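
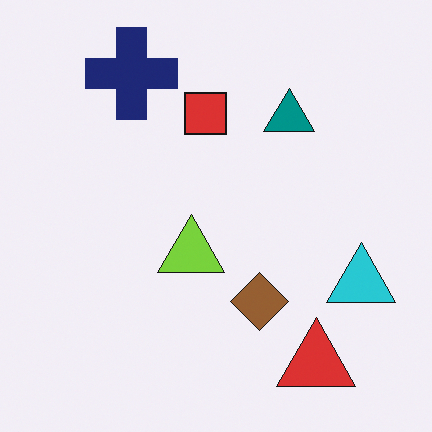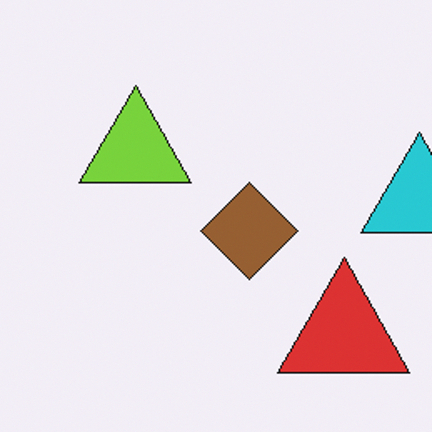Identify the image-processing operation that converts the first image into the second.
The transformation is: cropped tightly and scaled back up.

The visible shapes are larger and the field of view is narrower; shapes near the original edges may be partly or wholly outside the frame — a crop-and-rescale.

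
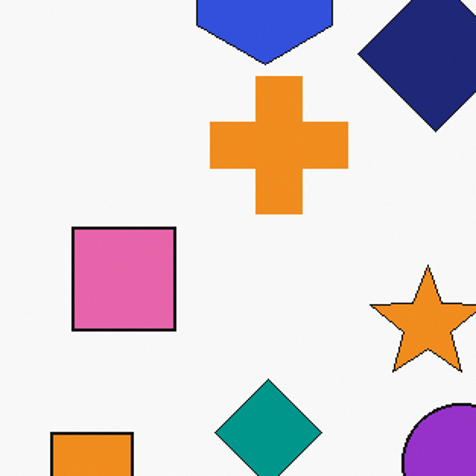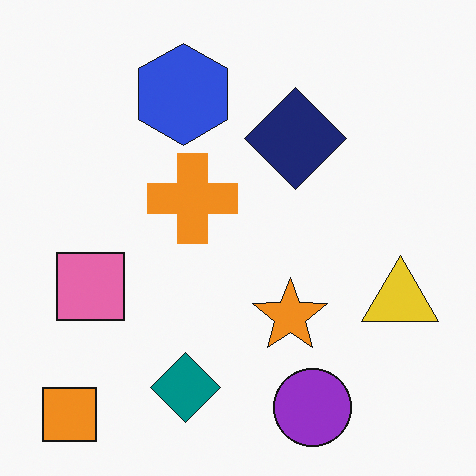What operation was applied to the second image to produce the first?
This is the original image cropped to a modestly smaller region and rescaled.

The visible shapes are larger and the field of view is narrower; shapes near the original edges may be partly or wholly outside the frame — a crop-and-rescale.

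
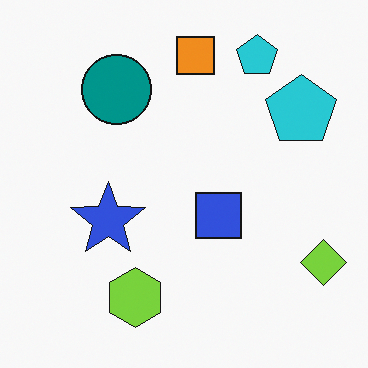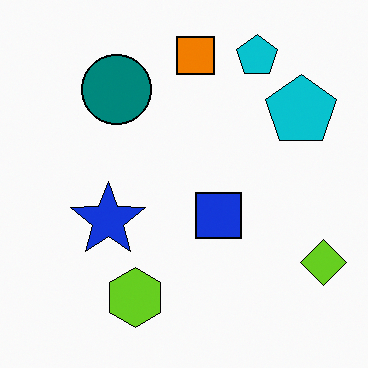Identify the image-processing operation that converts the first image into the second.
It was given slightly increased contrast.

Tones are pushed away from mid-grey across the whole image — a global contrast change.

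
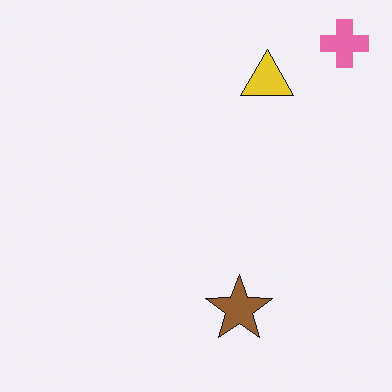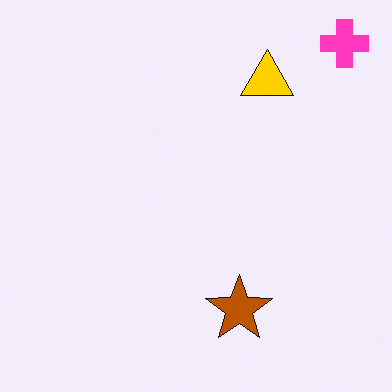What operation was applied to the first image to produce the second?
The transformation is: heavily oversaturated.

All colors are more vivid — a global saturation change.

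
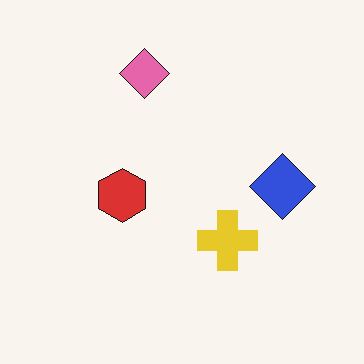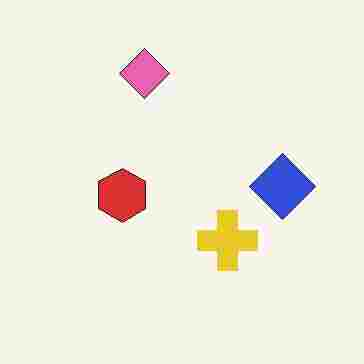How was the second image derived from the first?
It was degraded with heavy JPEG compression.

Blocky 8×8 compression artifacts appear around shape edges and the flat background shows ringing — characteristic JPEG degradation.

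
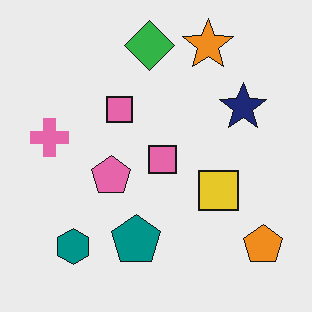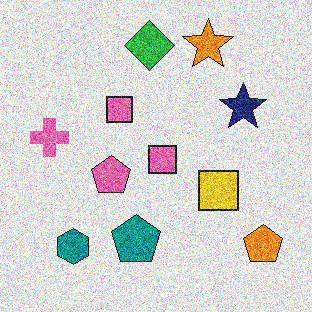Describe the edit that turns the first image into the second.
Degraded with a thick layer of grain.

Random speckle covers the whole image, including the flat background.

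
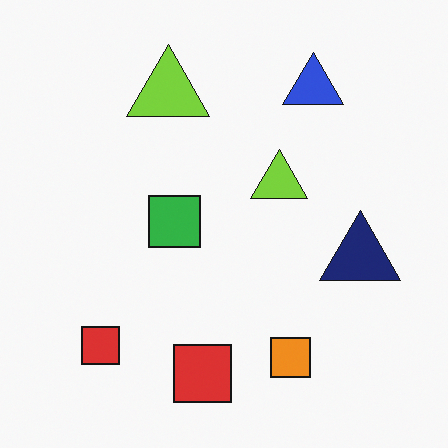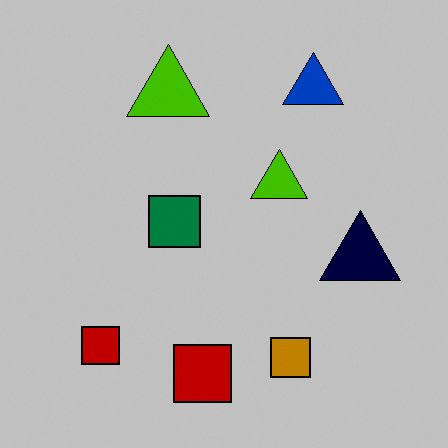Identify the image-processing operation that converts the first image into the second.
This is the original image aggressively posterized.

Each flat color has snapped to a coarser quantized level — most visibly, the near-white background has dropped to a flat grey.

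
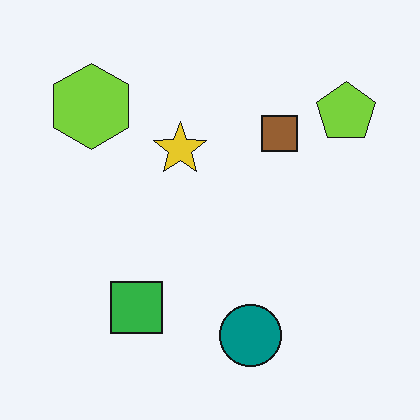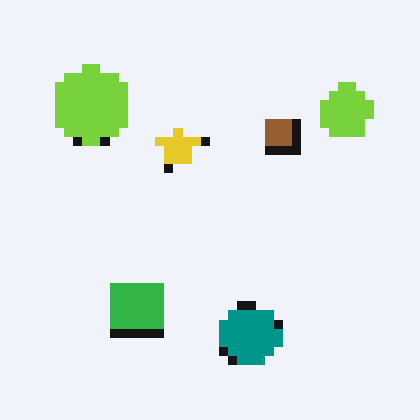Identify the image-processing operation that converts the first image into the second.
The transformation is: coarsely pixelated.

Shapes are reduced to large square blocks; fine edges and outlines are lost — a downscale-then-upscale (mosaic) effect.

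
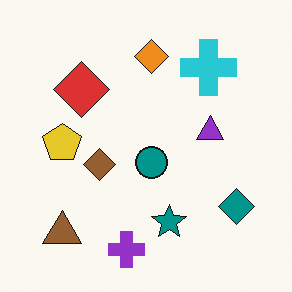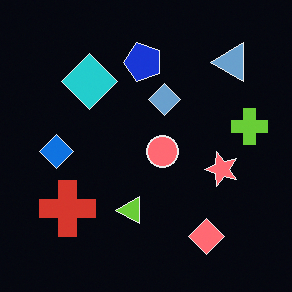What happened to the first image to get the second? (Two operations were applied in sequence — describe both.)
The image was color-inverted (negative), then transposed (reflected across the top-left ↔ bottom-right diagonal).

The light background has become dark and every shape's color is its complement — a photographic negative. Shapes have swapped their row and column positions — what was in the top-right is now in the bottom-left — a diagonal reflection.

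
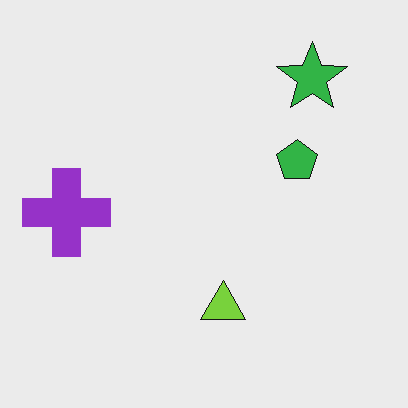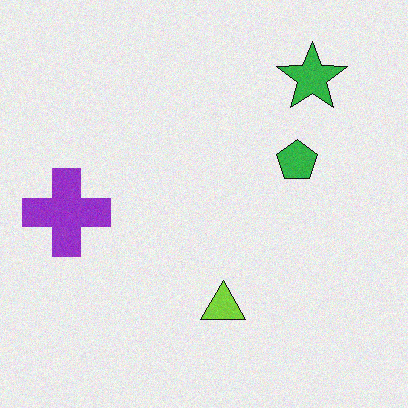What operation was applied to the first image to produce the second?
This is the original image degraded with light additive noise.

Random speckle covers the whole image, including the flat background.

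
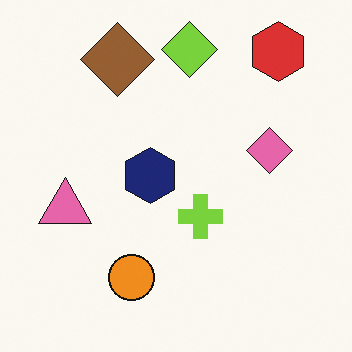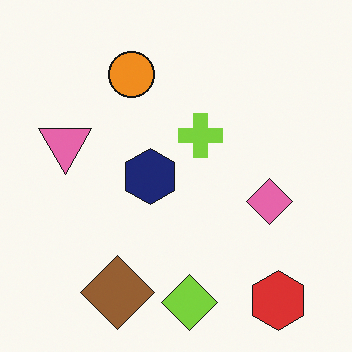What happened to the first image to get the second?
The image was flipped vertically (top ↔ bottom).

The lime diamond is in the top of the first image and the bottom of the second — shapes on opposite sides of the horizontal midline have swapped in a mirror flip.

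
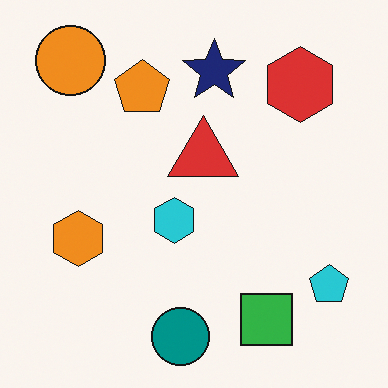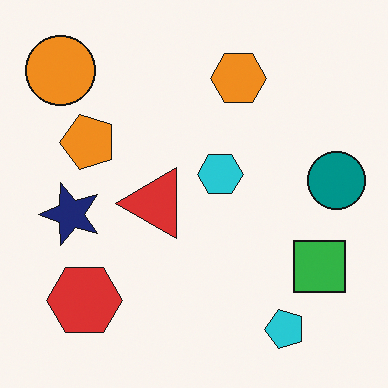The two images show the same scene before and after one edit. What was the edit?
This is the original image transposed (reflected across the top-left ↔ bottom-right diagonal).

Shapes have swapped their row and column positions — what was in the top-right is now in the bottom-left — a diagonal reflection.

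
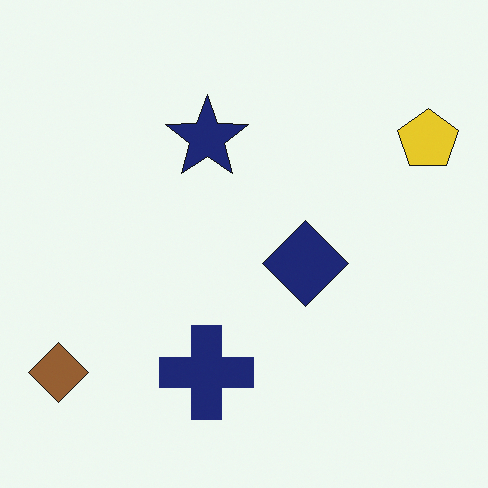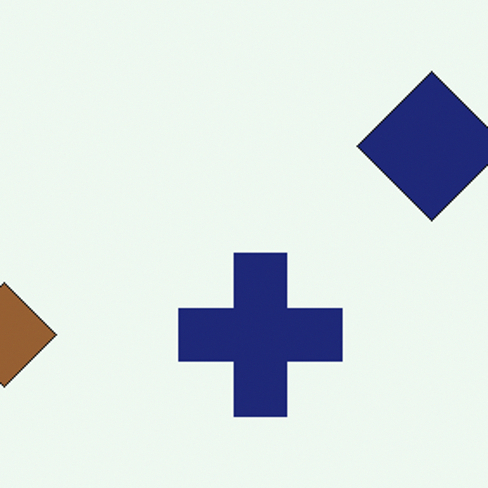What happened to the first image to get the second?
Cropped to a noticeably smaller region and rescaled.

The visible shapes are larger and the field of view is narrower; shapes near the original edges may be partly or wholly outside the frame — a crop-and-rescale.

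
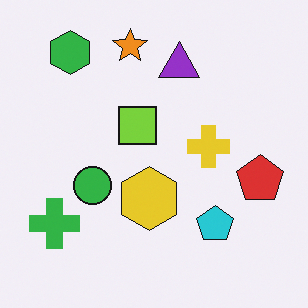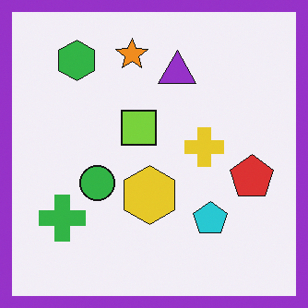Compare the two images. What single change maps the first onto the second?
The second image is the first framed with a purple border.

A solid purple frame runs around the edge of the second image, with the content slightly shrunk inside it.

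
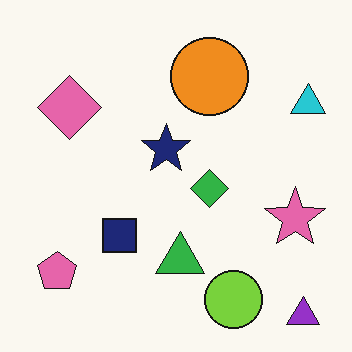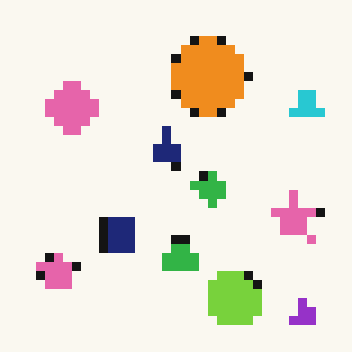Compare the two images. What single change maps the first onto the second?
It was heavily pixelated into large blocks.

Shapes are reduced to large square blocks; fine edges and outlines are lost — a downscale-then-upscale (mosaic) effect.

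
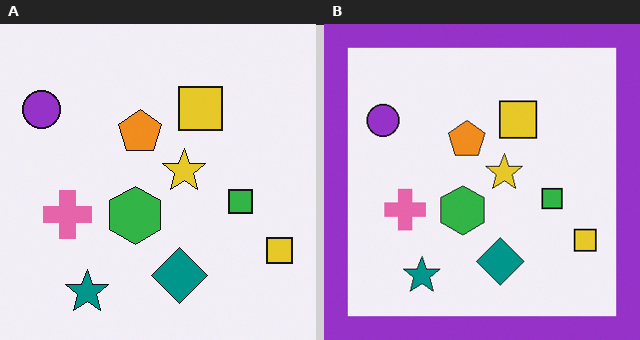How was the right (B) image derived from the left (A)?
It was framed with a purple border.

A solid purple frame runs around the edge of the right (B) image, with the content slightly shrunk inside it.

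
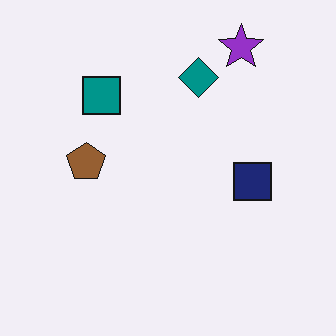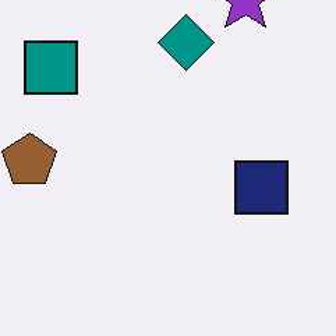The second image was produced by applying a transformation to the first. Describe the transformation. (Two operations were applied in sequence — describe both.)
The transformation is: JPEG-compressed with visible artifacts, then cropped to a modestly smaller region and rescaled.

Blocky 8×8 compression artifacts appear around shape edges and the flat background shows ringing — characteristic JPEG degradation. The visible shapes are larger and the field of view is narrower; shapes near the original edges may be partly or wholly outside the frame — a crop-and-rescale.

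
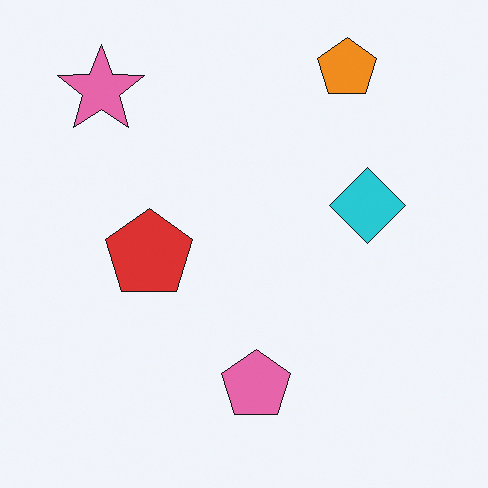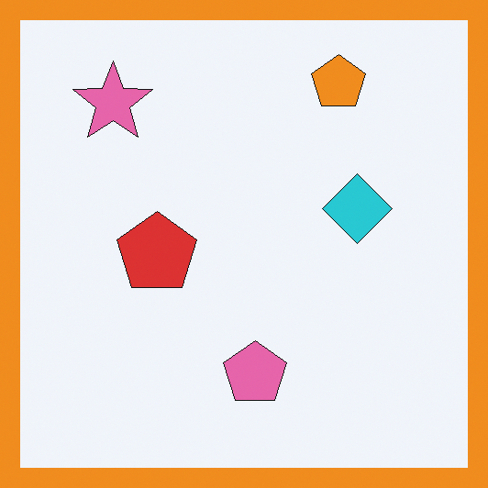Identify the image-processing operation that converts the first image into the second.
The transformation is: framed with a orange border.

A solid orange frame runs around the edge of the second image, with the content slightly shrunk inside it.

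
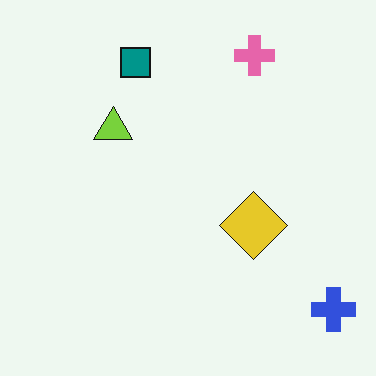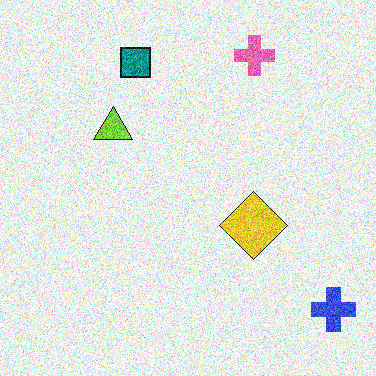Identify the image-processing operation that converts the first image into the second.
This is the original image degraded with a thick layer of grain.

Random speckle covers the whole image, including the flat background.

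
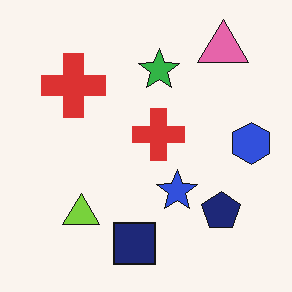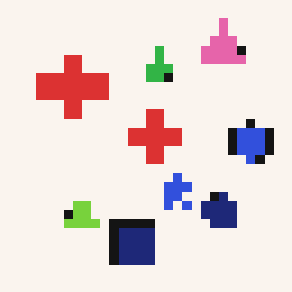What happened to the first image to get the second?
The second image is the first coarsely pixelated.

Shapes are reduced to large square blocks; fine edges and outlines are lost — a downscale-then-upscale (mosaic) effect.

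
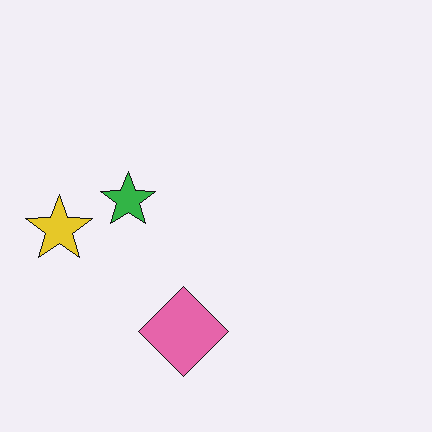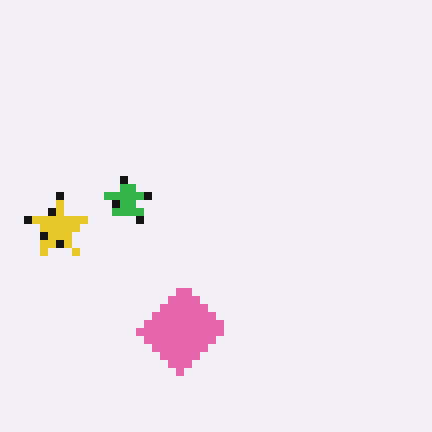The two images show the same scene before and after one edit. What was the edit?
Pixelated into visible square blocks.

Shapes are reduced to large square blocks; fine edges and outlines are lost — a downscale-then-upscale (mosaic) effect.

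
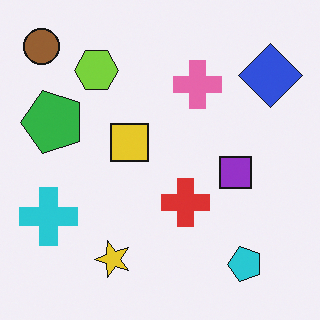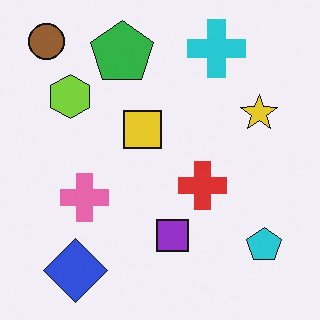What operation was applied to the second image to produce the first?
This is the original image transposed (reflected across the top-left ↔ bottom-right diagonal).

Shapes have swapped their row and column positions — what was in the top-right is now in the bottom-left — a diagonal reflection.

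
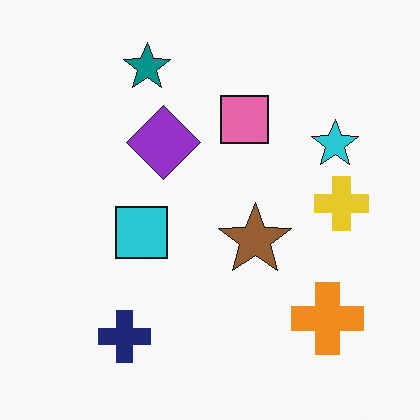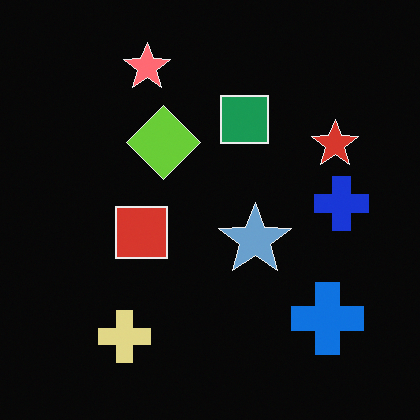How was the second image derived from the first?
It was color-inverted (negative).

The light background has become dark and every shape's color is its complement — a photographic negative.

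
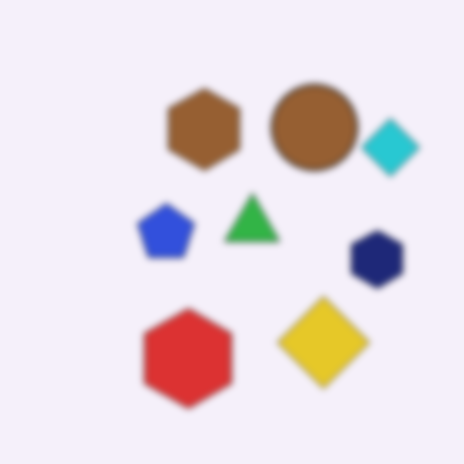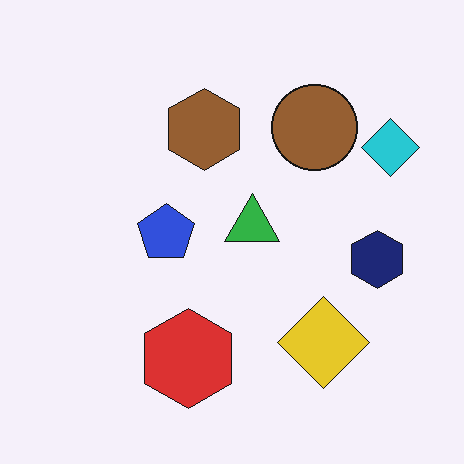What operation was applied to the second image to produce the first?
Moderately blurred.

Shape edges and outlines are uniformly softened across the whole image.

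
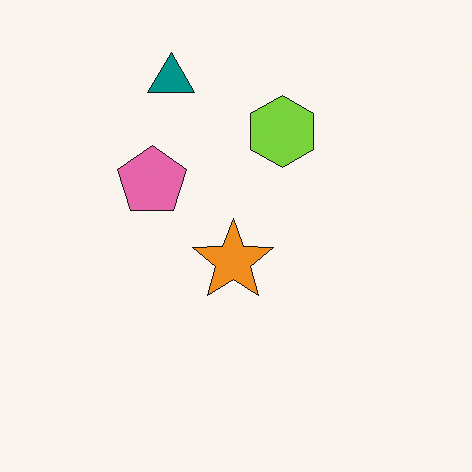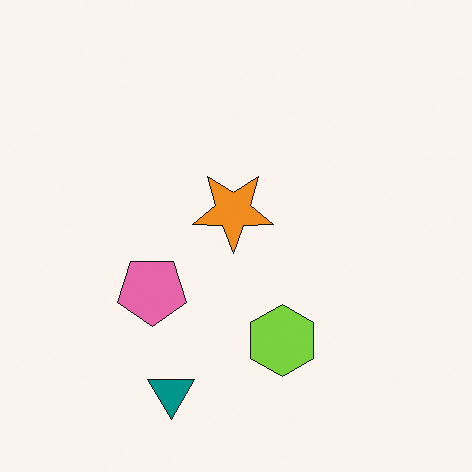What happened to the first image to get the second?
It was flipped vertically (top ↔ bottom).

The teal triangle is in the top of the first image and the bottom of the second — shapes on opposite sides of the horizontal midline have swapped in a mirror flip.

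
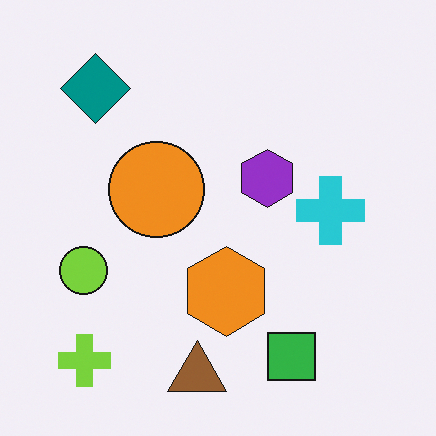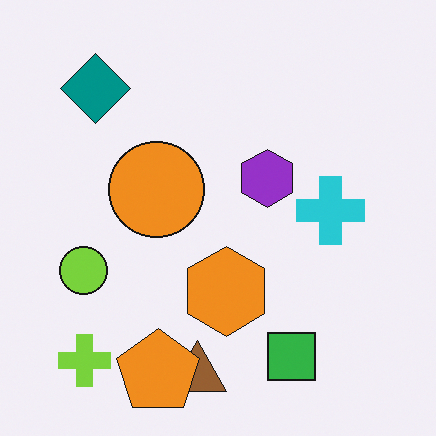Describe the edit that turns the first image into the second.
This is the original image overlaid with an additional orange pentagon.

An orange pentagon appears in the second image that is absent from the first.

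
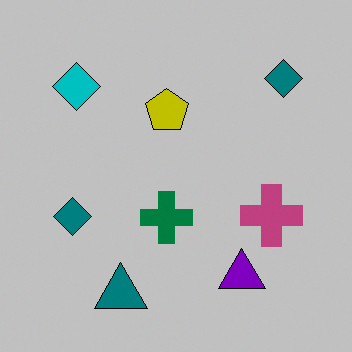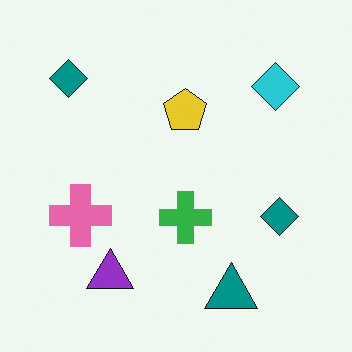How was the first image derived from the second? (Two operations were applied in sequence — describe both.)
The first image is the second aggressively posterized, then flipped horizontally (left ↔ right).

Each flat color has snapped to a coarser quantized level — most visibly, the near-white background has dropped to a flat grey. The cyan diamond is in the top-right of the second image and the top-left of the first — shapes on opposite sides of the vertical midline have swapped in a mirror flip.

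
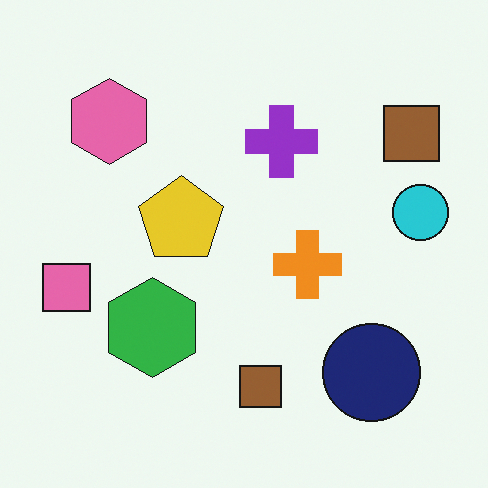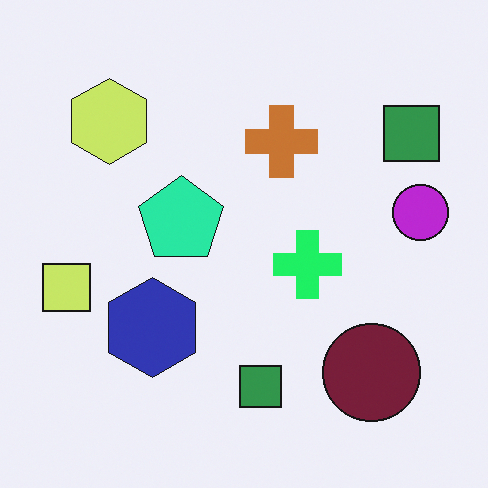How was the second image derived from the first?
The transformation is: hue-shifted by a moderate amount.

Every shape's color has rotated by the same amount around the hue wheel — a uniform hue shift.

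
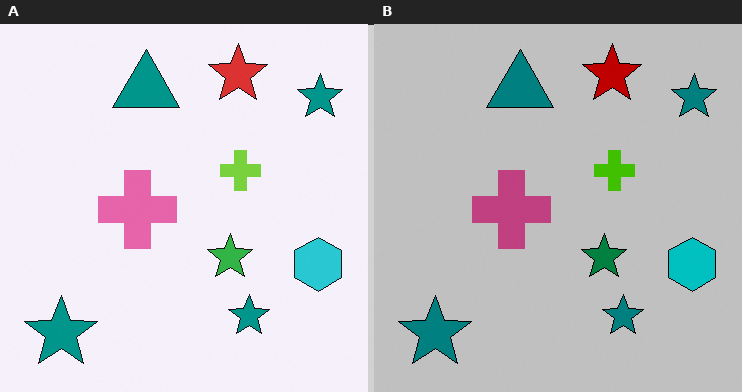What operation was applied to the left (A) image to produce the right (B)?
The image was heavily posterized to just a handful of flat colors.

Each flat color has snapped to a coarser quantized level — most visibly, the near-white background has dropped to a flat grey.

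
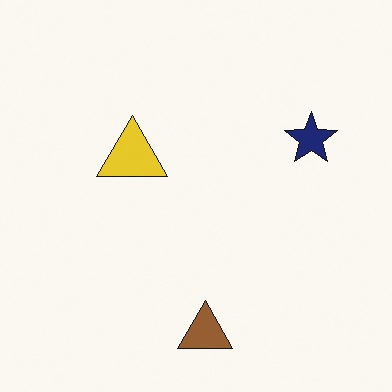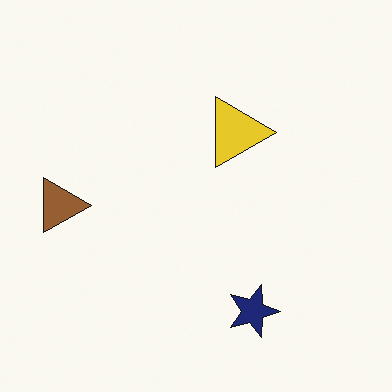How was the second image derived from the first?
The image was rotated 90° clockwise.

The brown triangle sits in the bottom of the first image and the left of the second — consistent with a whole-image 90° clockwise rotation.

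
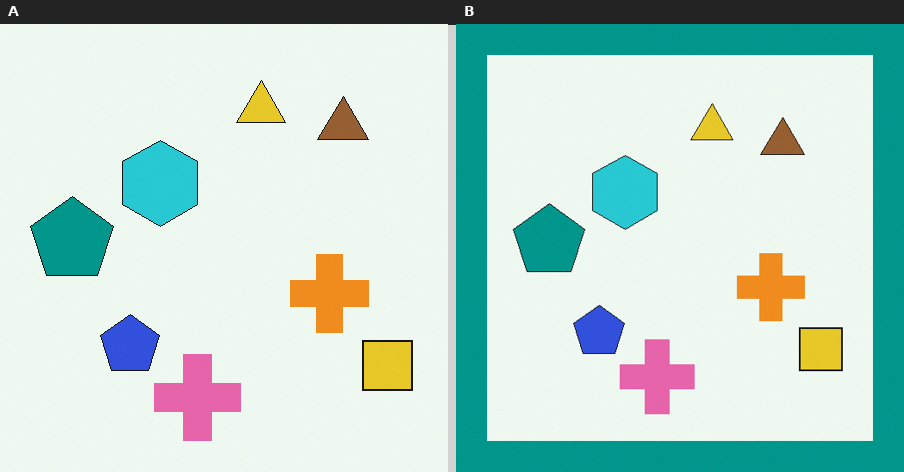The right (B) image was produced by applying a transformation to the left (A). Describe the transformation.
Framed with a teal border.

A solid teal frame runs around the edge of the right (B) image, with the content slightly shrunk inside it.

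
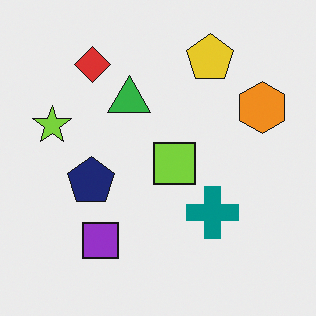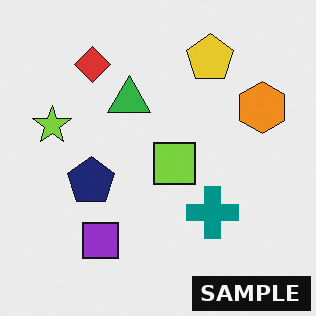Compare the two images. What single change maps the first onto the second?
The image was watermarked with the text "SAMPLE" in the lower-right corner.

A dark label reading "SAMPLE" appears in the lower-right corner.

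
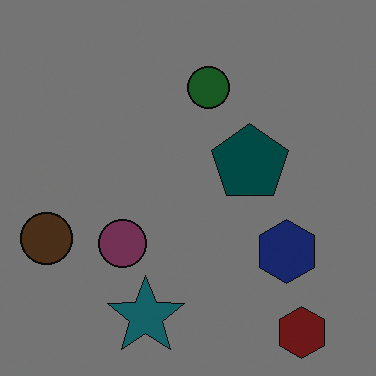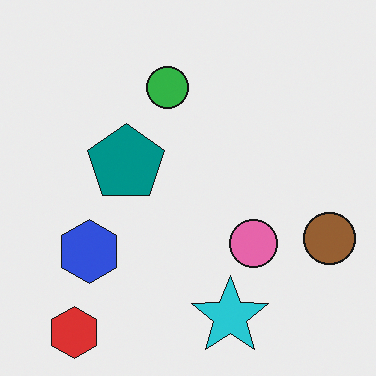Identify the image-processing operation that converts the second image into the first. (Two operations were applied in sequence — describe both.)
This is the original image flipped horizontally (left ↔ right), then darkened a lot.

The brown circle is in the right of the second image and the left of the first — shapes on opposite sides of the vertical midline have swapped in a mirror flip. Every pixel — background and shapes alike — is uniformly darkened.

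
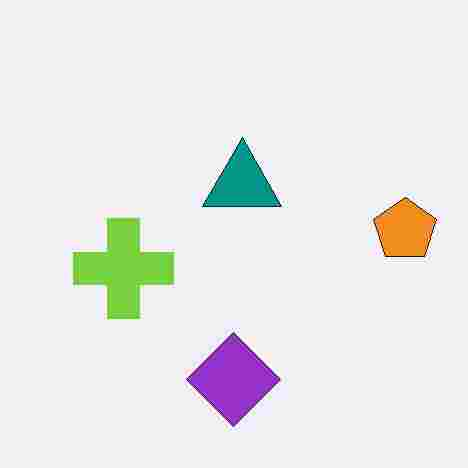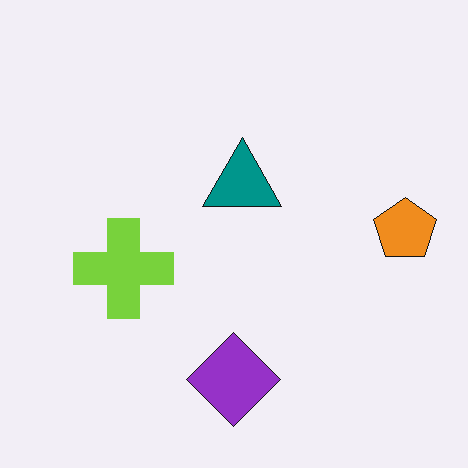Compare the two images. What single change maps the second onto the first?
The image was degraded with heavy JPEG compression.

Blocky 8×8 compression artifacts appear around shape edges and the flat background shows ringing — characteristic JPEG degradation.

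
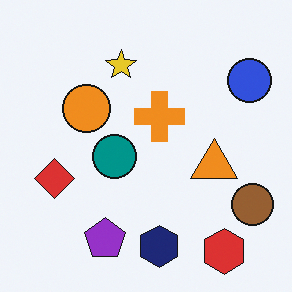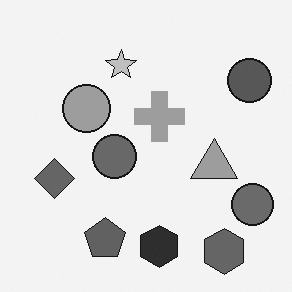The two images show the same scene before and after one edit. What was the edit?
The transformation is: converted to grayscale.

All color is removed — every shape is now a shade of grey.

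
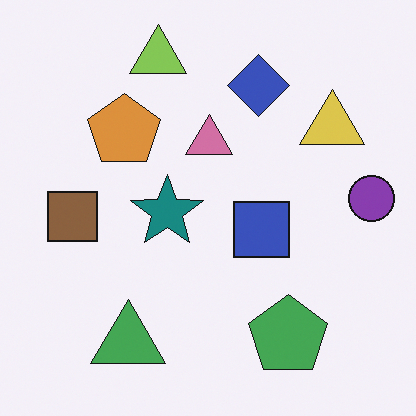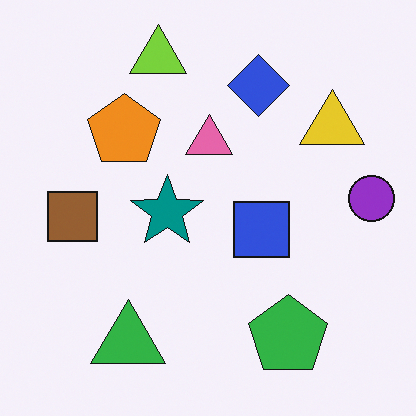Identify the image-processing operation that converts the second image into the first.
The image was slightly desaturated.

All colors are more muted and greyish — a global saturation change.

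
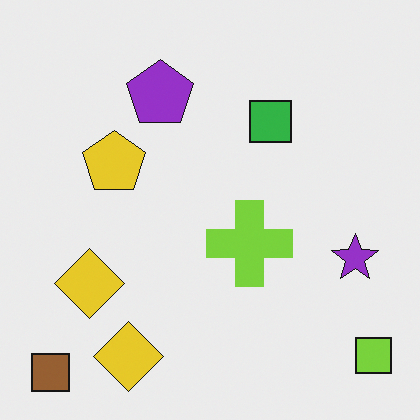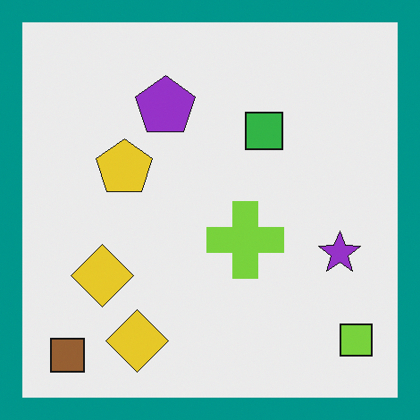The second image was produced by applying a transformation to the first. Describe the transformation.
The image was framed with a teal border.

A solid teal frame runs around the edge of the second image, with the content slightly shrunk inside it.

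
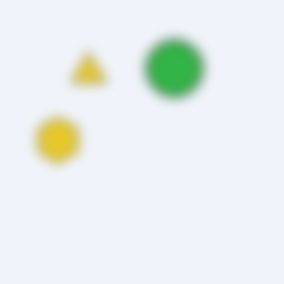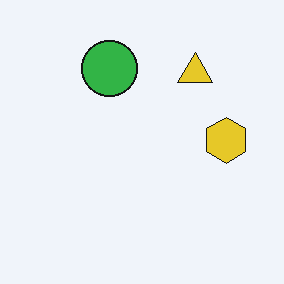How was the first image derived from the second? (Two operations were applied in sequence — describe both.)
Flipped horizontally (left ↔ right), then heavily blurred.

The yellow hexagon is in the right of the second image and the left of the first — shapes on opposite sides of the vertical midline have swapped in a mirror flip. Shape edges and outlines are uniformly softened across the whole image.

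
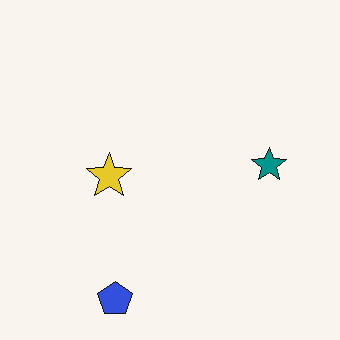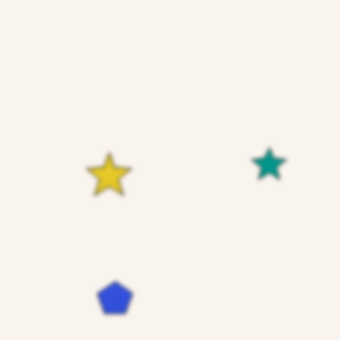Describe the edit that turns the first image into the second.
It was lightly blurred.

Shape edges and outlines are uniformly softened across the whole image.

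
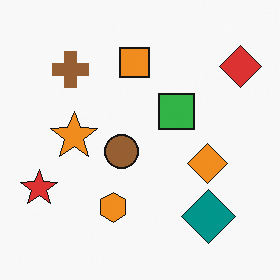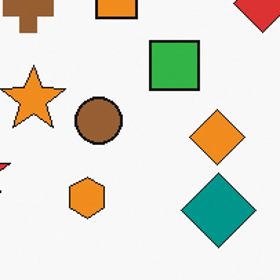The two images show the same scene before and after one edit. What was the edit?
This is the original image cropped to a modestly smaller region and rescaled.

The visible shapes are larger and the field of view is narrower; shapes near the original edges may be partly or wholly outside the frame — a crop-and-rescale.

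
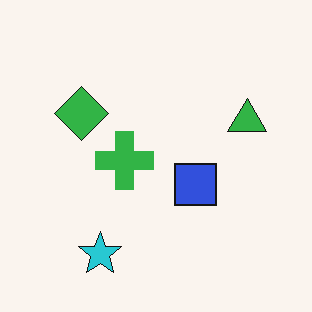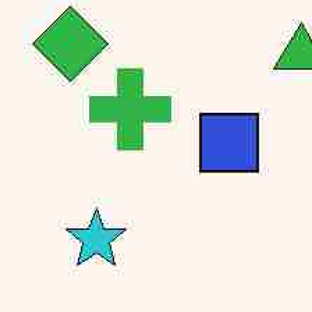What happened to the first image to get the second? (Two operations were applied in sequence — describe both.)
The transformation is: heavily JPEG-compressed with obvious blocking artifacts, then cropped slightly and scaled back up.

Blocky 8×8 compression artifacts appear around shape edges and the flat background shows ringing — characteristic JPEG degradation. The visible shapes are larger and the field of view is narrower; shapes near the original edges may be partly or wholly outside the frame — a crop-and-rescale.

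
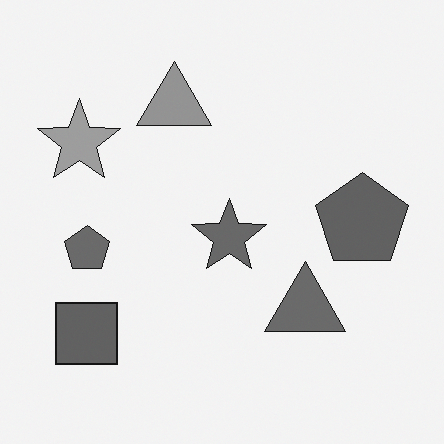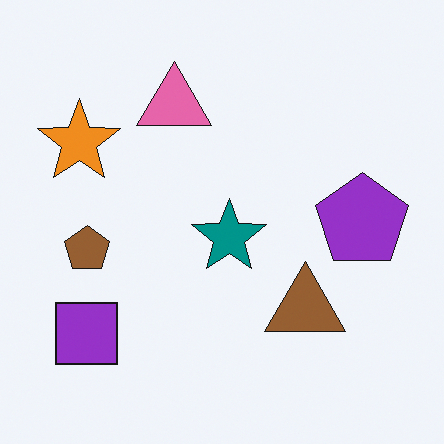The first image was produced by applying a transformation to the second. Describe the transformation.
Converted to grayscale.

All color is removed — every shape is now a shade of grey.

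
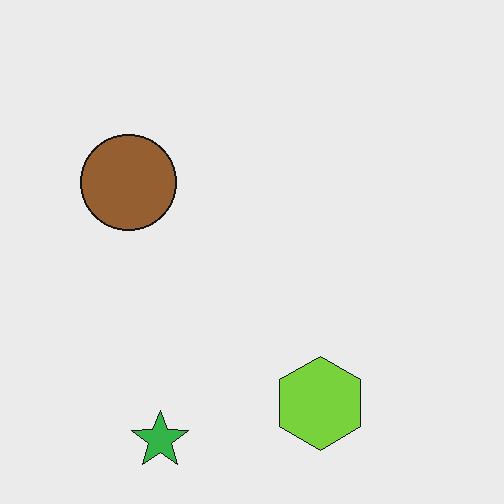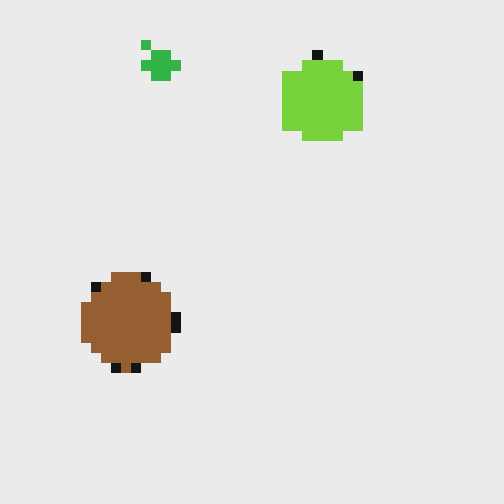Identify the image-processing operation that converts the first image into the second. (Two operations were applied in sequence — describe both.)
The second image is the first flipped vertically (top ↔ bottom), then heavily pixelated into large blocks.

The green star is in the bottom-left of the first image and the top-left of the second — shapes on opposite sides of the horizontal midline have swapped in a mirror flip. Shapes are reduced to large square blocks; fine edges and outlines are lost — a downscale-then-upscale (mosaic) effect.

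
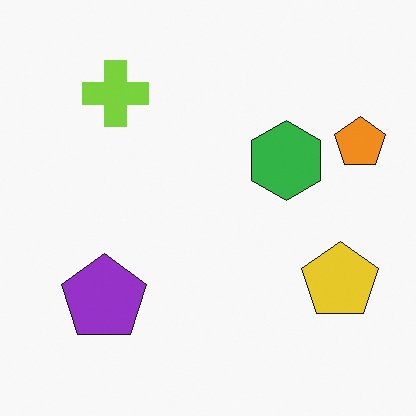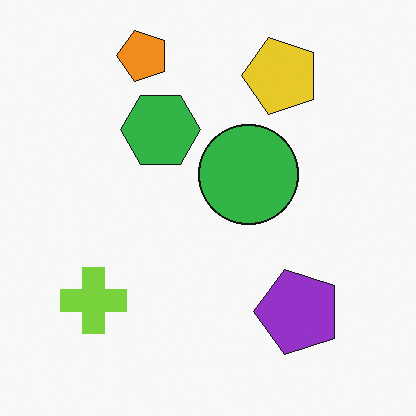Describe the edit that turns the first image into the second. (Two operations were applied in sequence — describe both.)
The image was rotated 90° counter-clockwise, then overlaid with an additional green circle.

The orange pentagon sits in the right of the first image and the top of the second — consistent with a whole-image 90° counter-clockwise rotation. A green circle appears in the second image that is absent from the first.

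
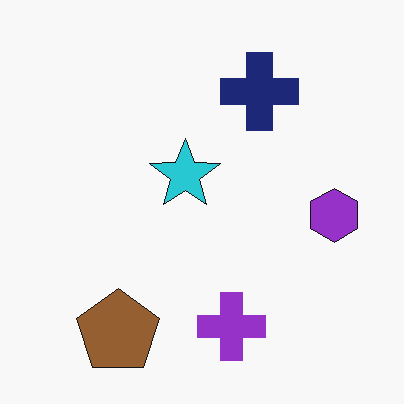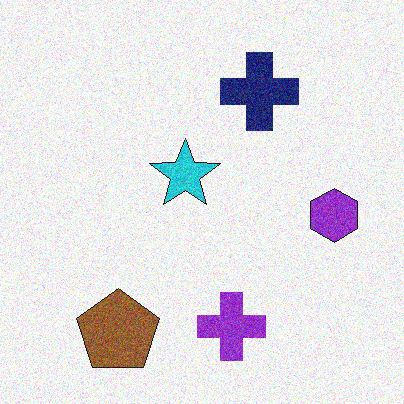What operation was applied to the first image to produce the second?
Degraded with visible gaussian noise.

Random speckle covers the whole image, including the flat background.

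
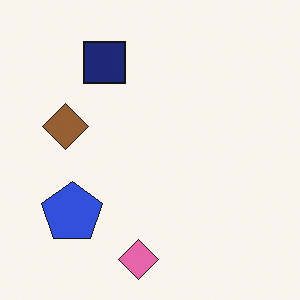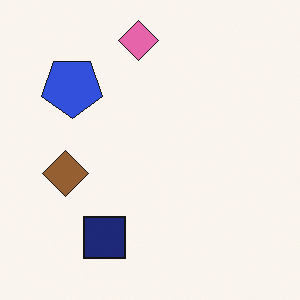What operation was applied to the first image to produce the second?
The transformation is: flipped vertically (top ↔ bottom).

The pink diamond is in the bottom of the first image and the top of the second — shapes on opposite sides of the horizontal midline have swapped in a mirror flip.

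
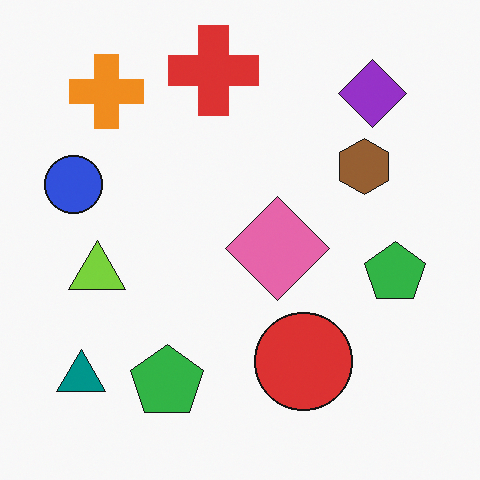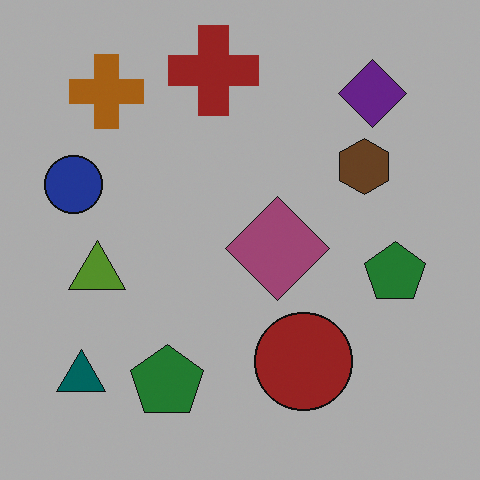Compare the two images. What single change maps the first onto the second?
The image was substantially darkened.

Every pixel — background and shapes alike — is uniformly darkened.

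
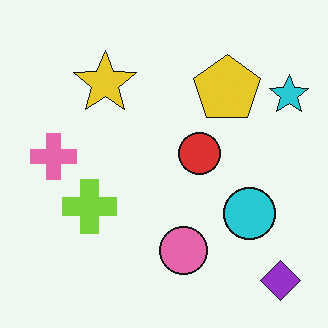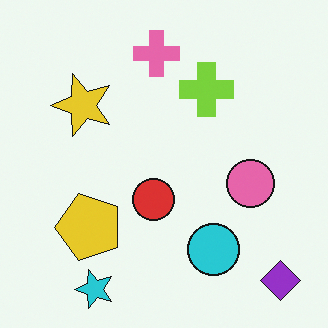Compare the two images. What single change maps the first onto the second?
This is the original image transposed (reflected across the top-left ↔ bottom-right diagonal).

Shapes have swapped their row and column positions — what was in the top-right is now in the bottom-left — a diagonal reflection.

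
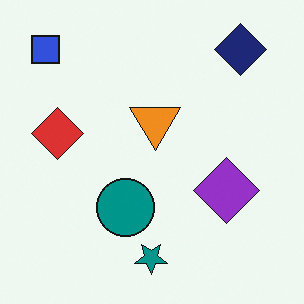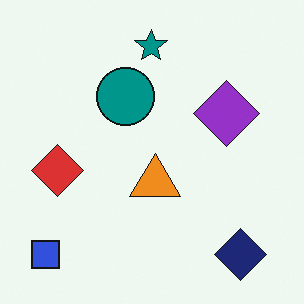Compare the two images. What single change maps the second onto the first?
The image was flipped vertically (top ↔ bottom).

The teal star is in the top of the second image and the bottom of the first — shapes on opposite sides of the horizontal midline have swapped in a mirror flip.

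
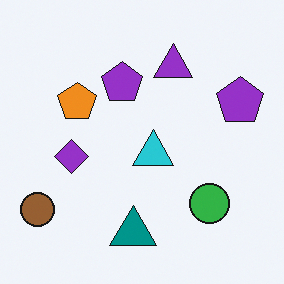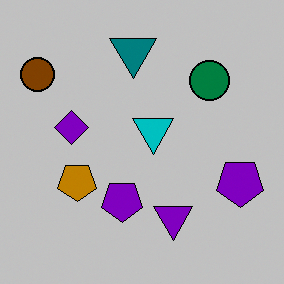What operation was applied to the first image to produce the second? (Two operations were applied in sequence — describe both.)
The second image is the first aggressively posterized, then flipped vertically (top ↔ bottom).

Each flat color has snapped to a coarser quantized level — most visibly, the near-white background has dropped to a flat grey. The teal triangle is in the bottom of the first image and the top of the second — shapes on opposite sides of the horizontal midline have swapped in a mirror flip.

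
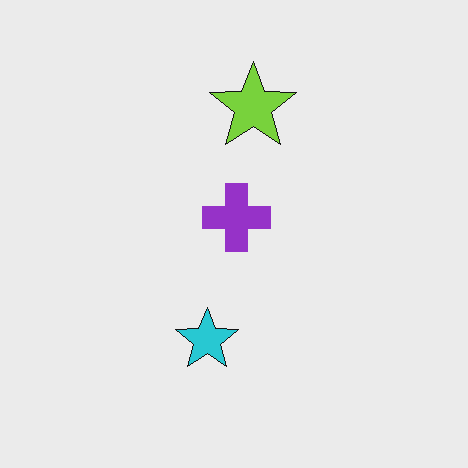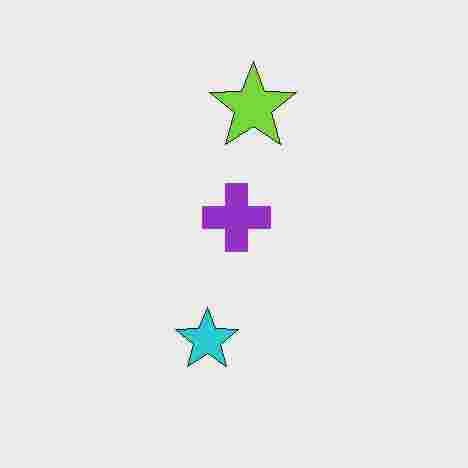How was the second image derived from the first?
This is the original image degraded with heavy JPEG compression.

Blocky 8×8 compression artifacts appear around shape edges and the flat background shows ringing — characteristic JPEG degradation.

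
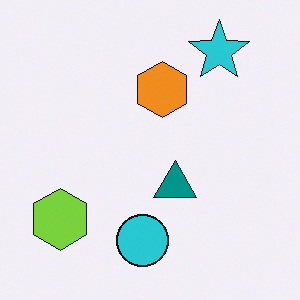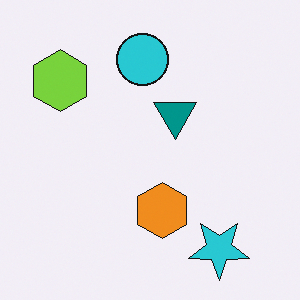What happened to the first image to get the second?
The image was flipped vertically (top ↔ bottom).

The cyan star is in the top-right of the first image and the bottom-right of the second — shapes on opposite sides of the horizontal midline have swapped in a mirror flip.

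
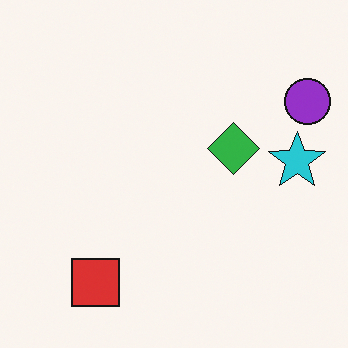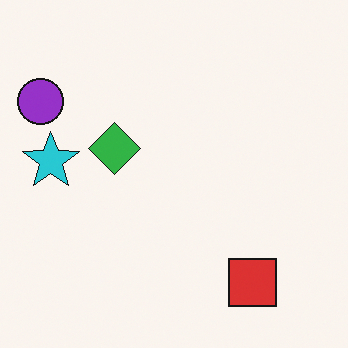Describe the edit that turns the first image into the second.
It was flipped horizontally (left ↔ right).

The purple circle is in the top-right of the first image and the top-left of the second — shapes on opposite sides of the vertical midline have swapped in a mirror flip.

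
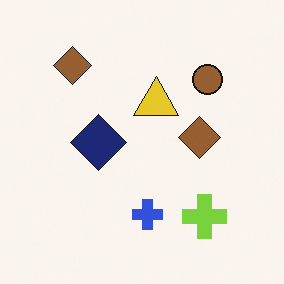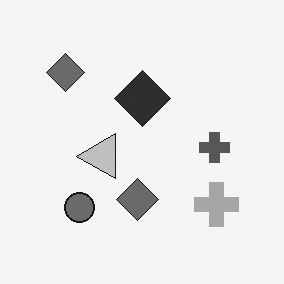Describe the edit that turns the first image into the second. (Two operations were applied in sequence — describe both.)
Converted to grayscale, then transposed (reflected across the top-left ↔ bottom-right diagonal).

All color is removed — every shape is now a shade of grey. Shapes have swapped their row and column positions — what was in the top-right is now in the bottom-left — a diagonal reflection.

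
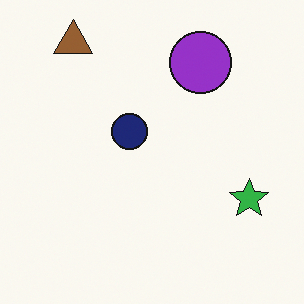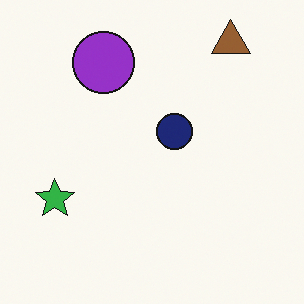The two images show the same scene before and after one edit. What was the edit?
This is the original image flipped horizontally (left ↔ right).

The green star is in the right of the first image and the left of the second — shapes on opposite sides of the vertical midline have swapped in a mirror flip.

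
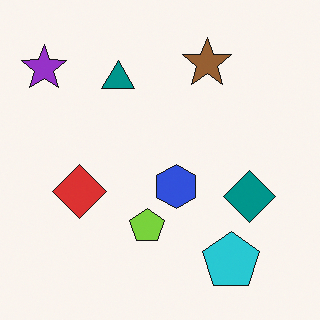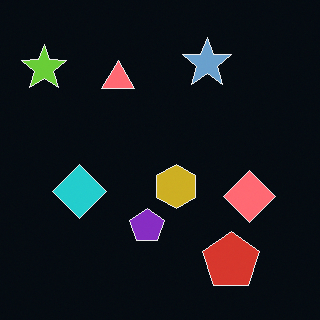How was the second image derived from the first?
Color-inverted (negative).

The light background has become dark and every shape's color is its complement — a photographic negative.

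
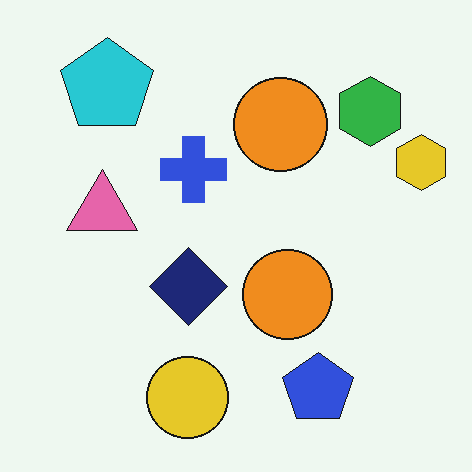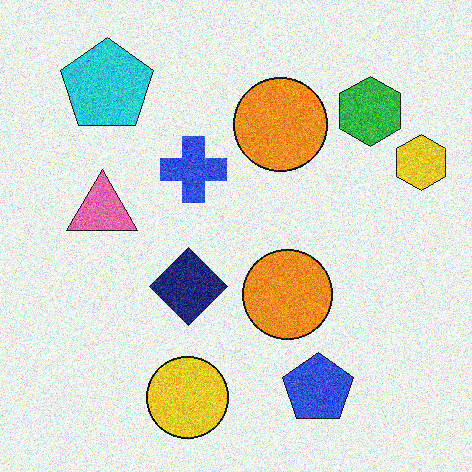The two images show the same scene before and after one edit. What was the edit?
It was degraded with strong gaussian noise.

Random speckle covers the whole image, including the flat background.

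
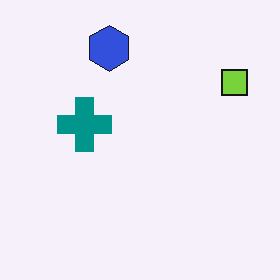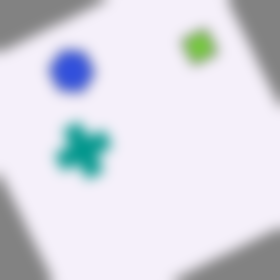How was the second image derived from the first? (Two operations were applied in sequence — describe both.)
It was rotated counter-clockwise by a clearly visible amount, then strongly gaussian-blurred.

Every shape is tilted by the same angle and the image corners show triangular fill wedges — a whole-image rotation by a non-right angle. Shape edges and outlines are uniformly softened across the whole image.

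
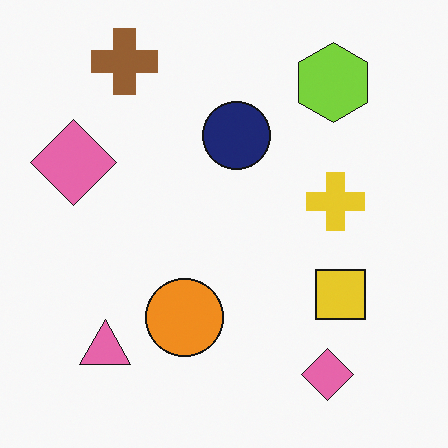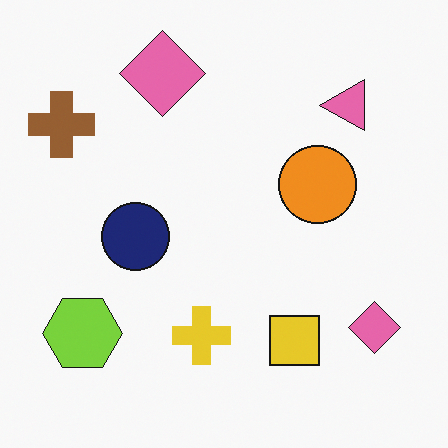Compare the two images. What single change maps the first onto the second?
It was transposed (reflected across the top-left ↔ bottom-right diagonal).

Shapes have swapped their row and column positions — what was in the top-right is now in the bottom-left — a diagonal reflection.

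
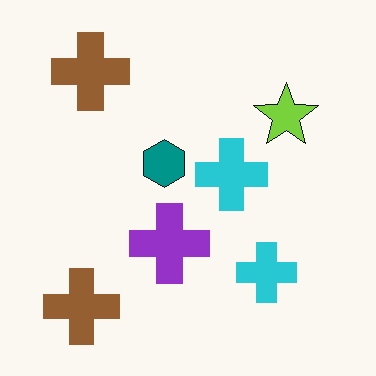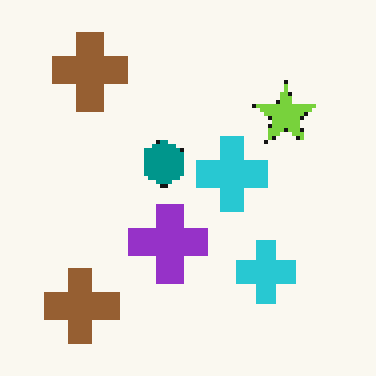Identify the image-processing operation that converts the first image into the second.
The second image is the first mildly pixelated.

Shapes are reduced to large square blocks; fine edges and outlines are lost — a downscale-then-upscale (mosaic) effect.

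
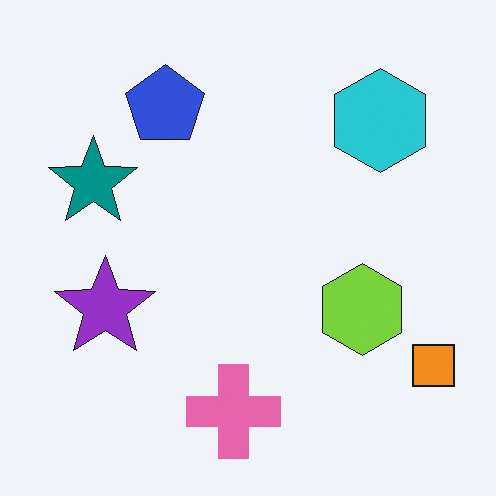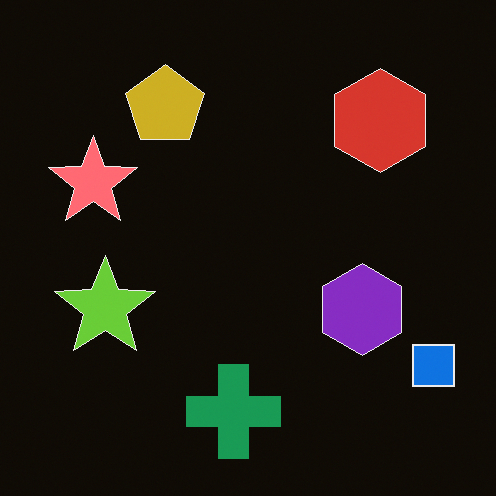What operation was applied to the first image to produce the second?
The second image is the first color-inverted (negative).

The light background has become dark and every shape's color is its complement — a photographic negative.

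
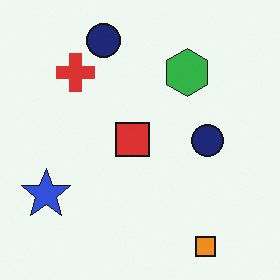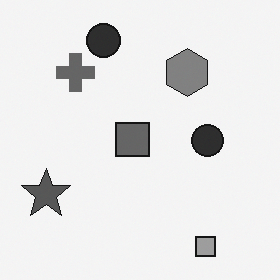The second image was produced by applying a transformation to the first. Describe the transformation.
This is the original image converted to grayscale.

All color is removed — every shape is now a shade of grey.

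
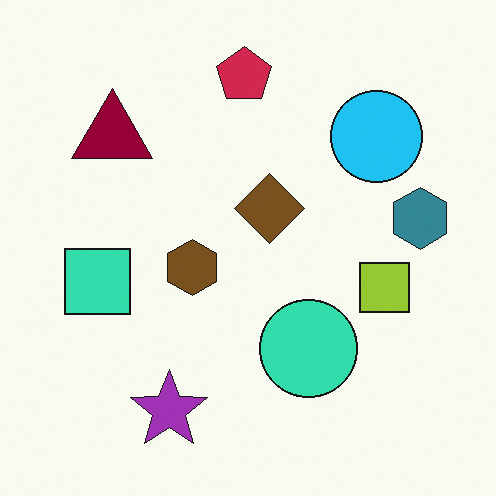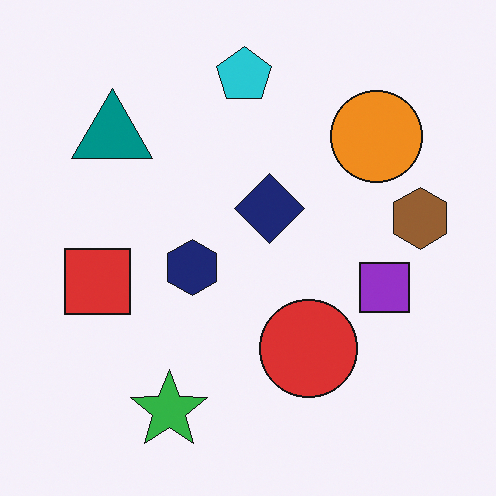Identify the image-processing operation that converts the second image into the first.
The first image is the second hue-shifted through roughly half the color wheel.

Every shape's color has rotated by the same amount around the hue wheel — a uniform hue shift.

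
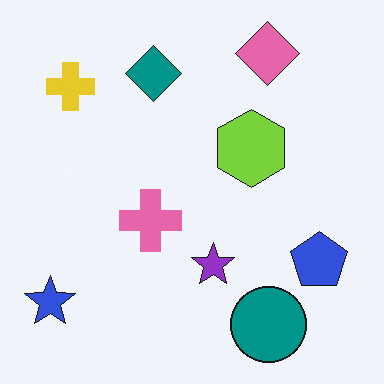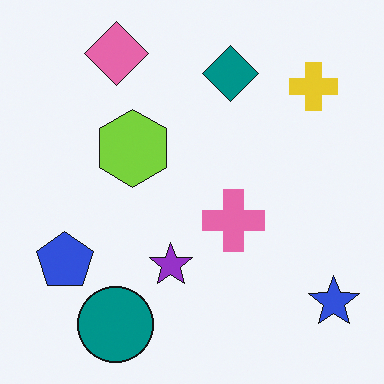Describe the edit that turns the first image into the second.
Flipped horizontally (left ↔ right).

The blue star is in the bottom-left of the first image and the bottom-right of the second — shapes on opposite sides of the vertical midline have swapped in a mirror flip.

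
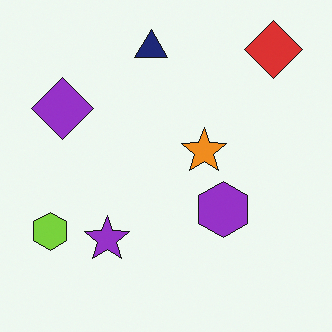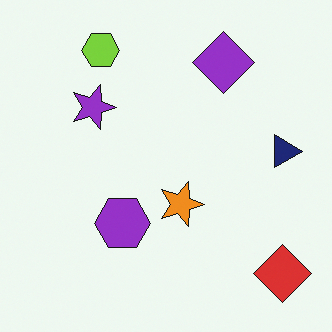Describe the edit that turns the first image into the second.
This is the original image rotated 90° clockwise.

The red diamond sits in the top-right of the first image and the bottom-right of the second — consistent with a whole-image 90° clockwise rotation.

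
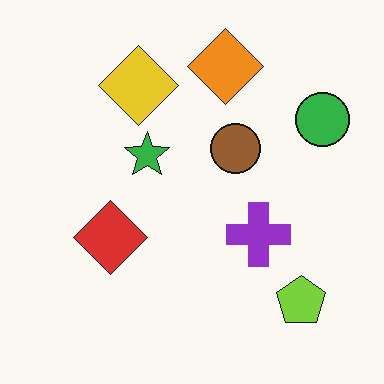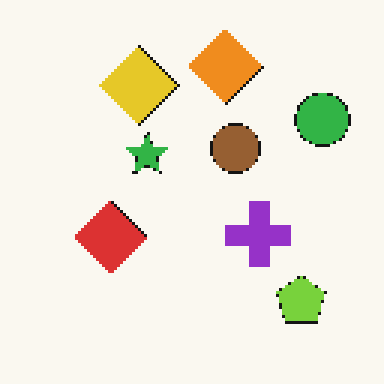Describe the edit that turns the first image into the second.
Lightly pixelated (a mild mosaic effect).

Shapes are reduced to large square blocks; fine edges and outlines are lost — a downscale-then-upscale (mosaic) effect.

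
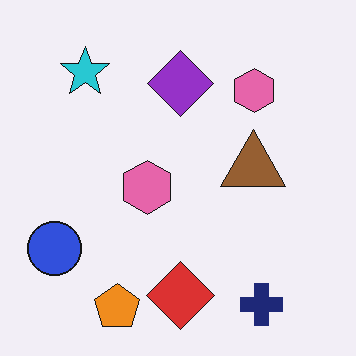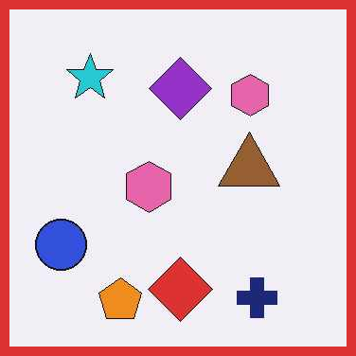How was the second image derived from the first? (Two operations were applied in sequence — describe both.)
JPEG-compressed with visible artifacts, then framed with a red border.

Blocky 8×8 compression artifacts appear around shape edges and the flat background shows ringing — characteristic JPEG degradation. A solid red frame runs around the edge of the second image, with the content slightly shrunk inside it.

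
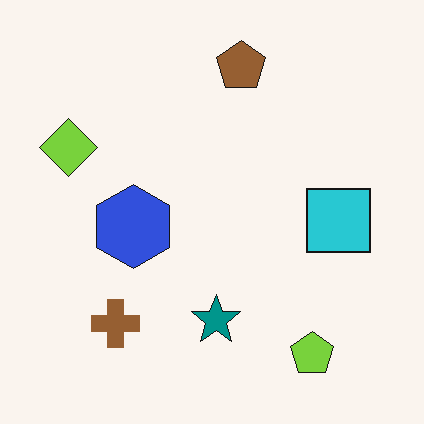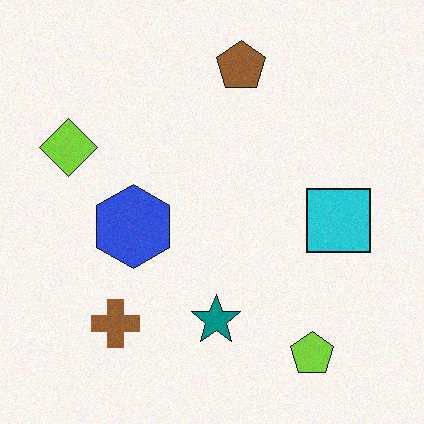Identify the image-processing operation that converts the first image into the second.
The transformation is: degraded with light additive noise.

Random speckle covers the whole image, including the flat background.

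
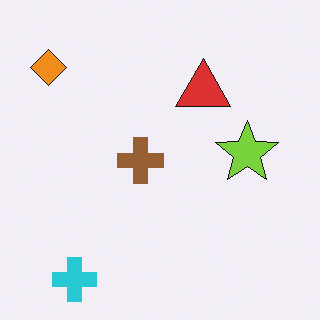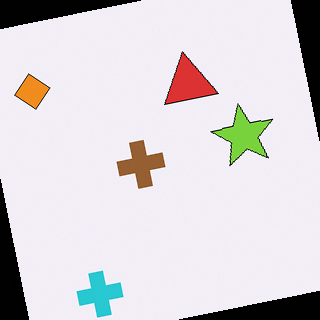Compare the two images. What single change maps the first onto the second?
This is the original image rotated counter-clockwise by a small amount.

Every shape is tilted by the same angle and the image corners show triangular fill wedges — a whole-image rotation by a non-right angle.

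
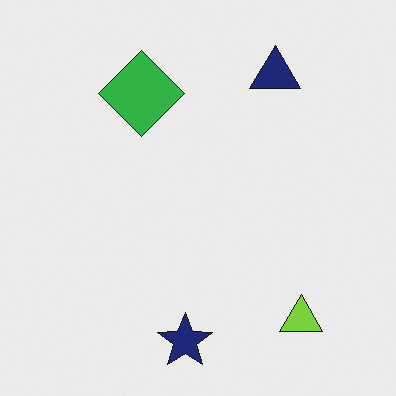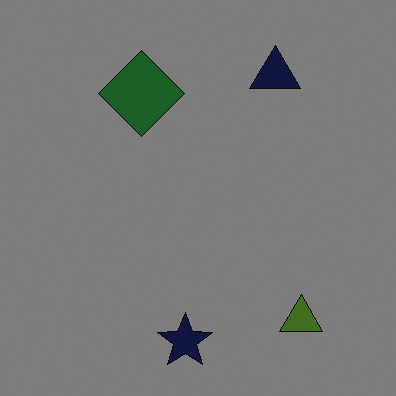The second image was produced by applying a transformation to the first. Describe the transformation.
The image was darkened a lot.

Every pixel — background and shapes alike — is uniformly darkened.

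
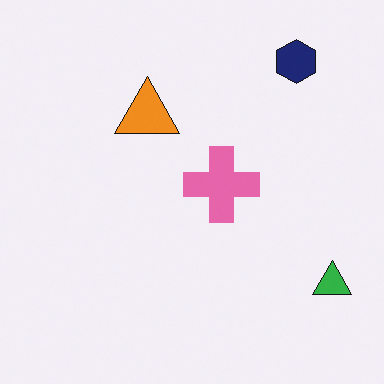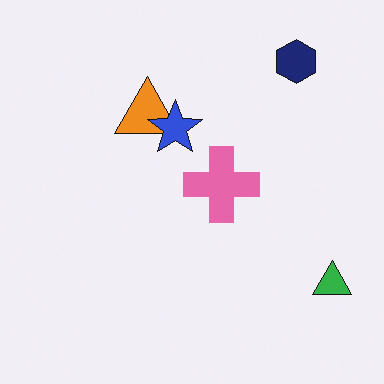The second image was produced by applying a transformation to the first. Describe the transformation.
The transformation is: overlaid with an additional blue star.

A blue star appears in the second image that is absent from the first.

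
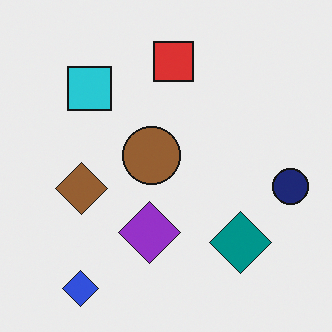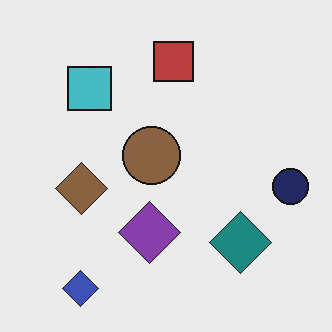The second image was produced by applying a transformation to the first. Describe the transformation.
The transformation is: slightly desaturated.

All colors are more muted and greyish — a global saturation change.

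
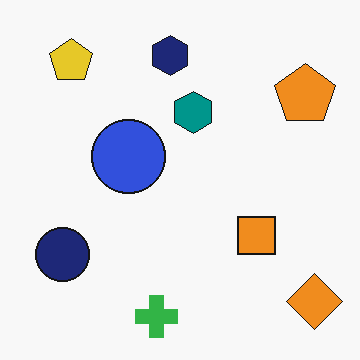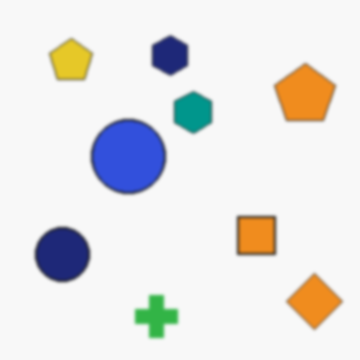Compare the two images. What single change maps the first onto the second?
The transformation is: given a subtle gaussian blur.

Shape edges and outlines are uniformly softened across the whole image.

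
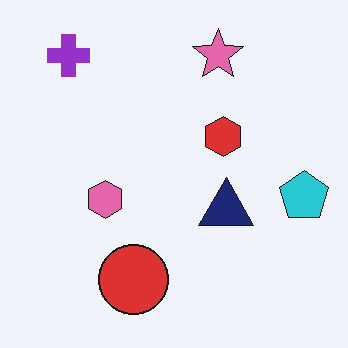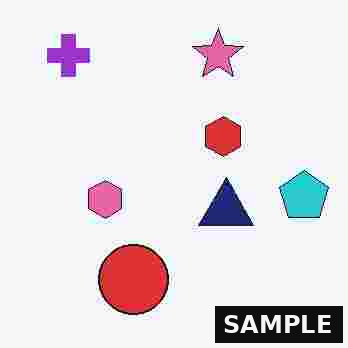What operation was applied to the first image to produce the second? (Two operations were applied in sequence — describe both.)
It was heavily JPEG-compressed with obvious blocking artifacts, then watermarked with the text "SAMPLE" in the lower-right corner.

Blocky 8×8 compression artifacts appear around shape edges and the flat background shows ringing — characteristic JPEG degradation. A dark label reading "SAMPLE" appears in the lower-right corner.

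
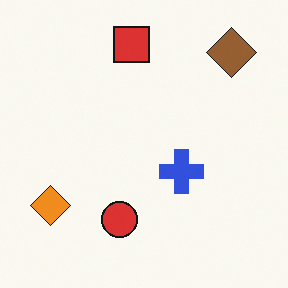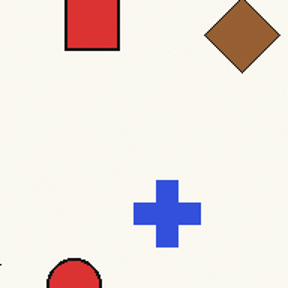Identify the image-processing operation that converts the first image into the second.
The transformation is: cropped to a modestly smaller region and rescaled.

The visible shapes are larger and the field of view is narrower; shapes near the original edges may be partly or wholly outside the frame — a crop-and-rescale.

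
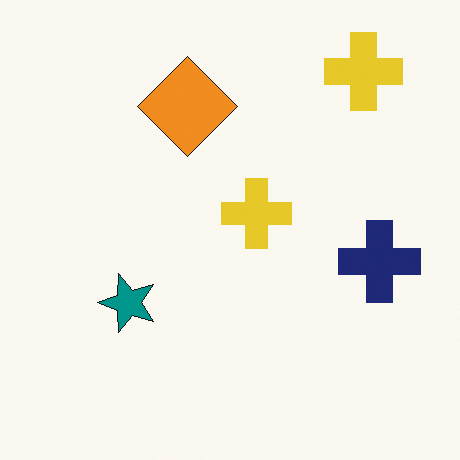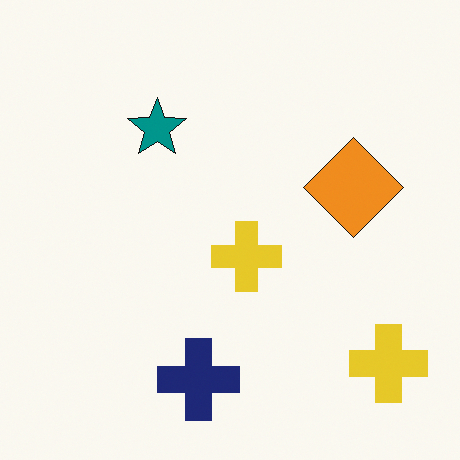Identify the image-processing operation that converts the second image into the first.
The transformation is: rotated 90° counter-clockwise.

The navy cross sits in the bottom of the second image and the right of the first — consistent with a whole-image 90° counter-clockwise rotation.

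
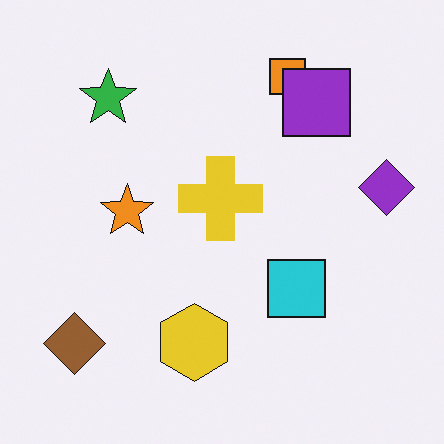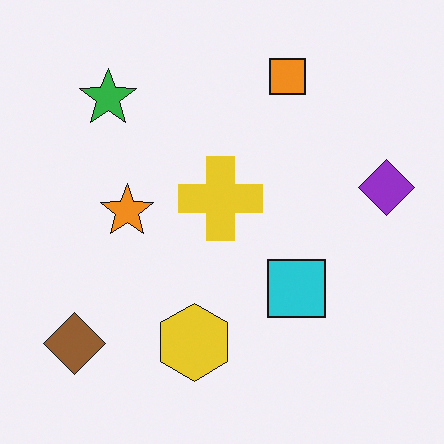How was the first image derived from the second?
It was overlaid with an additional purple square.

A purple square appears in the first image that is absent from the second.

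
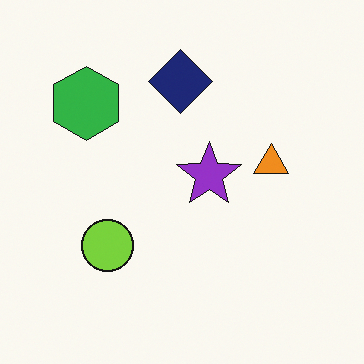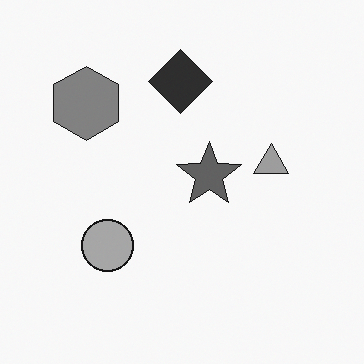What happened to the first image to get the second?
The transformation is: converted to grayscale.

All color is removed — every shape is now a shade of grey.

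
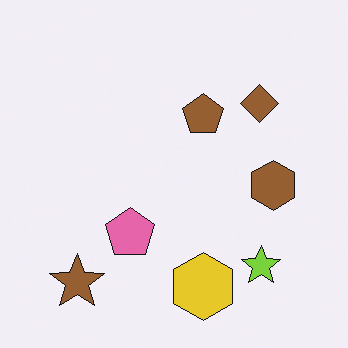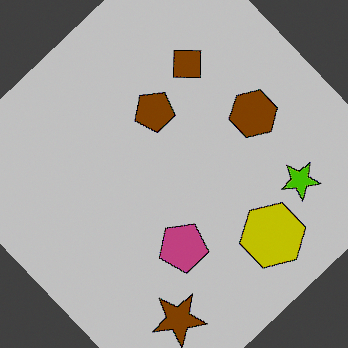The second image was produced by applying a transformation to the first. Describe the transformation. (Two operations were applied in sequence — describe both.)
It was rotated counter-clockwise by a large amount — several tens of degrees, then heavily posterized to just a handful of flat colors.

Every shape is tilted by the same angle and the image corners show triangular fill wedges — a whole-image rotation by a non-right angle. Each flat color has snapped to a coarser quantized level — most visibly, the near-white background has dropped to a flat grey.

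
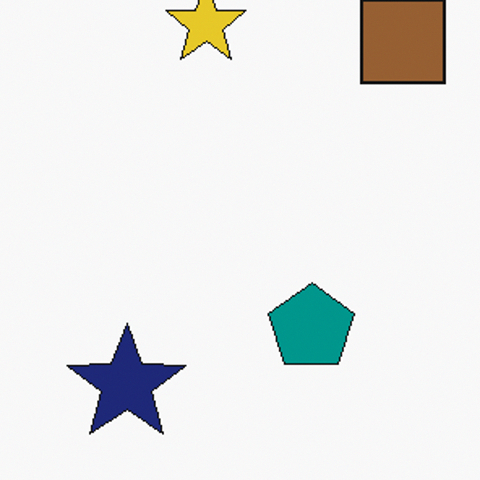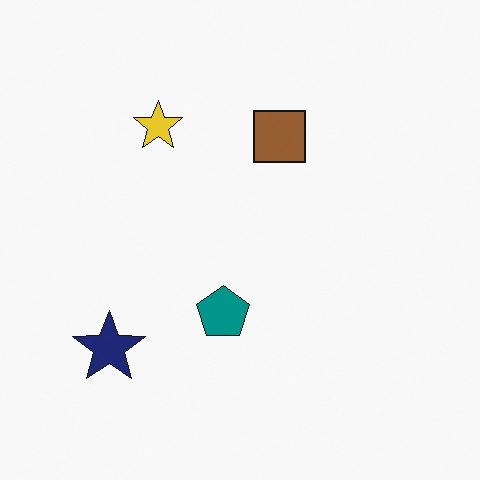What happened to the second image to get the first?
The image was cropped to a noticeably smaller region and rescaled.

The visible shapes are larger and the field of view is narrower; shapes near the original edges may be partly or wholly outside the frame — a crop-and-rescale.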